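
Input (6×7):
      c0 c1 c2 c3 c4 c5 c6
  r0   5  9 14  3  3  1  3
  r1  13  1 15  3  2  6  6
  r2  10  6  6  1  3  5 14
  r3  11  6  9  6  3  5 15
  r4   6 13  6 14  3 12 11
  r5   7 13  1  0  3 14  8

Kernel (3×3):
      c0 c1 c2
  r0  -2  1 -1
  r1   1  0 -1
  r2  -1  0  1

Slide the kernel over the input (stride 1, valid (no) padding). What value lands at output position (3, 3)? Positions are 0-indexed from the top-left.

The receptive field on the input at this output position is [6 3 5 / 14 3 12 / 0 3 14]. Elementwise product with the kernel and sum: 6·-2 + 3·1 + 5·-1 + 14·1 + 12·-1 + 0·-1 + 14·1.

2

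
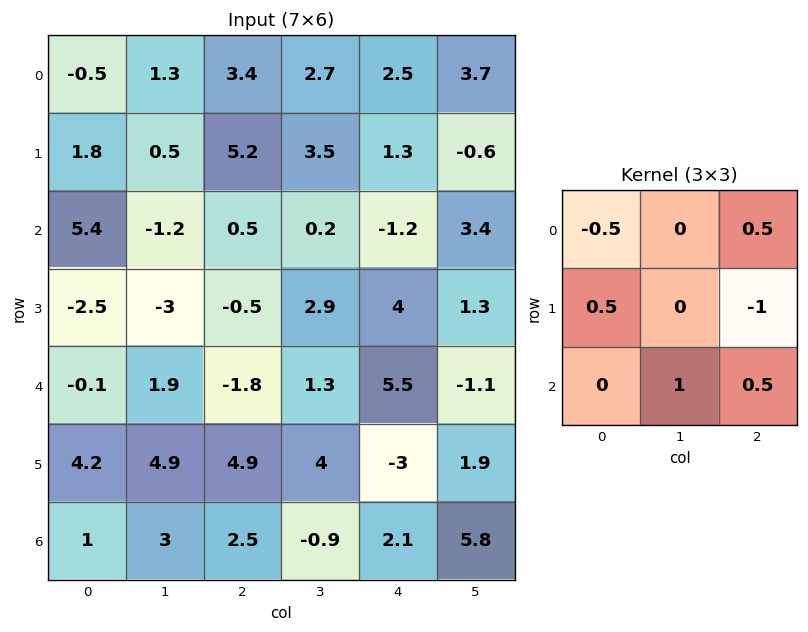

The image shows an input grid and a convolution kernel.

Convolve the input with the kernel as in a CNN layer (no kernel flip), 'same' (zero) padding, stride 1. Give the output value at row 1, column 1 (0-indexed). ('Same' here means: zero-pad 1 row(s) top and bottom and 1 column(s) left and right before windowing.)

The receptive field on the zero-padded input at this output position is [-0.5 1.3 3.4 / 1.8 0.5 5.2 / 5.4 -1.2 0.5]. Elementwise product with the kernel and sum: -0.5·-0.5 + 3.4·0.5 + 1.8·0.5 + 5.2·-1 + -1.2·1 + 0.5·0.5.

-3.3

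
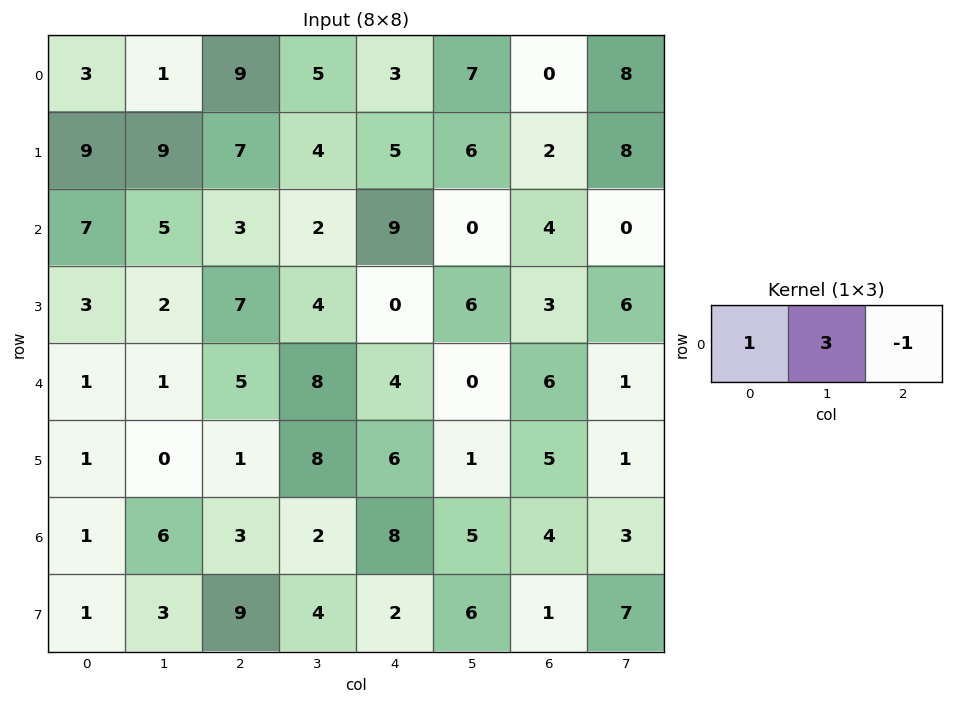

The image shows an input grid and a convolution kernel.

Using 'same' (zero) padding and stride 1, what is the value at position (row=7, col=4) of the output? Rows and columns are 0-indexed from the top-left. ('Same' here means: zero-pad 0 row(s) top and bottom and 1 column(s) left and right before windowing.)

The receptive field on the zero-padded input at this output position is [4 2 6]. Elementwise product with the kernel and sum: 4·1 + 2·3 + 6·-1.

4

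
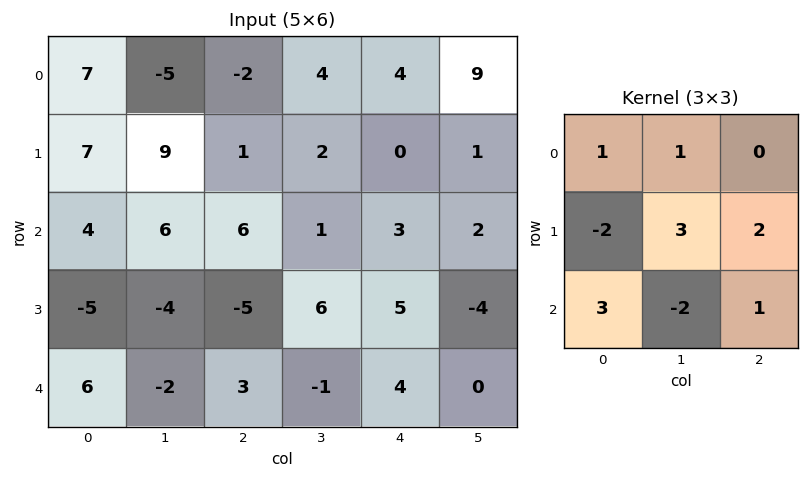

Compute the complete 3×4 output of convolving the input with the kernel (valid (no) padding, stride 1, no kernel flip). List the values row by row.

23 -11 25 5
26 22 -22 17
23 4 60 -12

Output[0,0]: The receptive field on the input at this output position is [7 -5 -2 / 7 9 1 / 4 6 6]. Elementwise product with the kernel and sum: 7·1 + -5·1 + 7·-2 + 9·3 + 1·2 + 4·3 + 6·-2 + 6·1.
Output[0,1]: The receptive field on the input at this output position is [-5 -2 4 / 9 1 2 / 6 6 1]. Elementwise product with the kernel and sum: -5·1 + -2·1 + 9·-2 + 1·3 + 2·2 + 6·3 + 6·-2 + 1·1.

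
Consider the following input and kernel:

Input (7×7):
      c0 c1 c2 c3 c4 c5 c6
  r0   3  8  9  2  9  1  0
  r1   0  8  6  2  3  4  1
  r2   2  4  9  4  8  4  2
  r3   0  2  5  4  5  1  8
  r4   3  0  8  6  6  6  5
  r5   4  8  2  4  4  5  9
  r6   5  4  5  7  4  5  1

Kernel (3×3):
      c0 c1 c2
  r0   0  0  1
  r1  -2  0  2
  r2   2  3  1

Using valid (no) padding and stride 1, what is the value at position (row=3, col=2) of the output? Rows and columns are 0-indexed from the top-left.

21

The receptive field on the input at this output position is [5 4 5 / 8 6 6 / 2 4 4]. Elementwise product with the kernel and sum: 5·1 + 8·-2 + 6·2 + 2·2 + 4·3 + 4·1.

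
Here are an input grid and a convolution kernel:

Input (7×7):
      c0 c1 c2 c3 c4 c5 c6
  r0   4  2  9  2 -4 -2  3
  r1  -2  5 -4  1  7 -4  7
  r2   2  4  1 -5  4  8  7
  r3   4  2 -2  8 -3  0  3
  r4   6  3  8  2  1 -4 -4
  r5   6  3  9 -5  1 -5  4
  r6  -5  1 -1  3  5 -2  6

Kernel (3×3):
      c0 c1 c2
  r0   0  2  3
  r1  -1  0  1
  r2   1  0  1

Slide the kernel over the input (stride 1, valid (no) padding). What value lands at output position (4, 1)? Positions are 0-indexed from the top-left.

The receptive field on the input at this output position is [3 8 2 / 3 9 -5 / 1 -1 3]. Elementwise product with the kernel and sum: 8·2 + 2·3 + 3·-1 + -5·1 + 1·1 + 3·1.

18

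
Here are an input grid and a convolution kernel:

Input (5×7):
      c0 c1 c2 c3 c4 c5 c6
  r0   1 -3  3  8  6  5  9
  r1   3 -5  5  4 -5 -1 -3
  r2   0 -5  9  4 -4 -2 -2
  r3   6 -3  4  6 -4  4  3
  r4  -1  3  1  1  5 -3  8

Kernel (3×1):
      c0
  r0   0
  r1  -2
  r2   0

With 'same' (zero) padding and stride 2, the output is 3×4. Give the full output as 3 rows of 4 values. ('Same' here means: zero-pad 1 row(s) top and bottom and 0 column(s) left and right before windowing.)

-2 -6 -12 -18
0 -18 8 4
2 -2 -10 -16

Output[0,0]: The receptive field on the zero-padded input at this output position is [0 / 1 / 3]. Elementwise product with the kernel and sum: 1·-2.
Output[0,1]: The receptive field on the zero-padded input at this output position is [0 / 3 / 5]. Elementwise product with the kernel and sum: 3·-2.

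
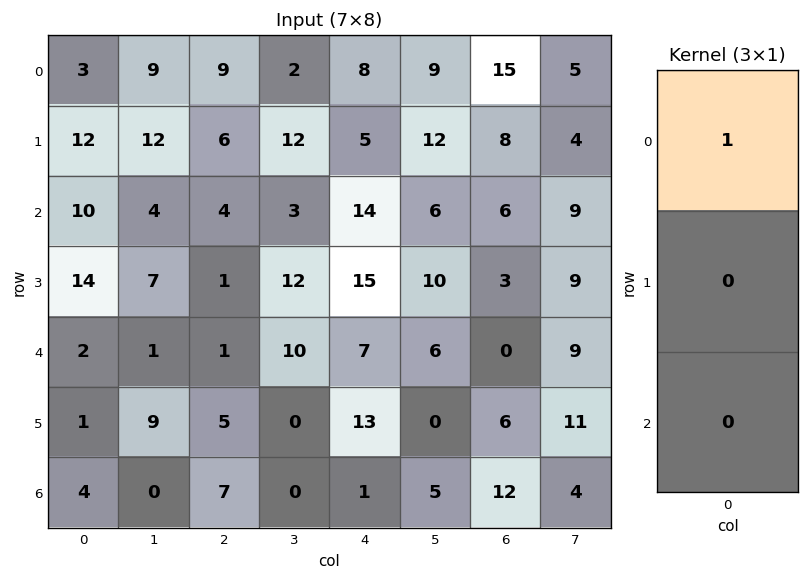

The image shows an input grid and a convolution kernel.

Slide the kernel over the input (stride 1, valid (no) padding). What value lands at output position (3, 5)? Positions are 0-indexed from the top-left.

10

The receptive field on the input at this output position is [10 / 6 / 0]. Elementwise product with the kernel and sum: 10·1.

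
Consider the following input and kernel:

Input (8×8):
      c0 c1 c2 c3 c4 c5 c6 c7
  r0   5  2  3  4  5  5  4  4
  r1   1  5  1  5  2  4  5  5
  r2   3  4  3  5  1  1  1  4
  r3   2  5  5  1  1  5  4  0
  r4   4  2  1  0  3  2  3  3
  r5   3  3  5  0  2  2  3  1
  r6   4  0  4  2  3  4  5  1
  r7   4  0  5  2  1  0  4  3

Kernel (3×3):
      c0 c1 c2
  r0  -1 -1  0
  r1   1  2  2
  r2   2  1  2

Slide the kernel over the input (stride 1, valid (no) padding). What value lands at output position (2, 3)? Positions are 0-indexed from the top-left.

14

The receptive field on the input at this output position is [5 1 1 / 1 1 5 / 0 3 2]. Elementwise product with the kernel and sum: 5·-1 + 1·-1 + 1·1 + 1·2 + 5·2 + 0·2 + 3·1 + 2·2.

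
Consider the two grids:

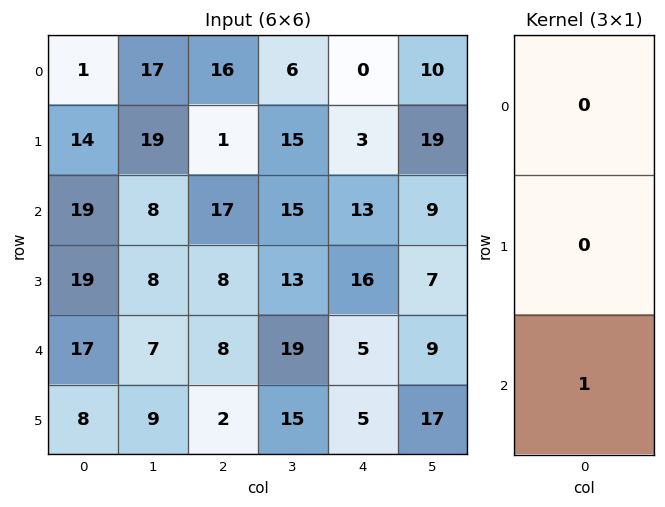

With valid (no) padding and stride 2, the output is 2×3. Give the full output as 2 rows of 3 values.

19 17 13
17 8 5

Output[0,0]: The receptive field on the input at this output position is [1 / 14 / 19]. Elementwise product with the kernel and sum: 19·1.
Output[0,1]: The receptive field on the input at this output position is [16 / 1 / 17]. Elementwise product with the kernel and sum: 17·1.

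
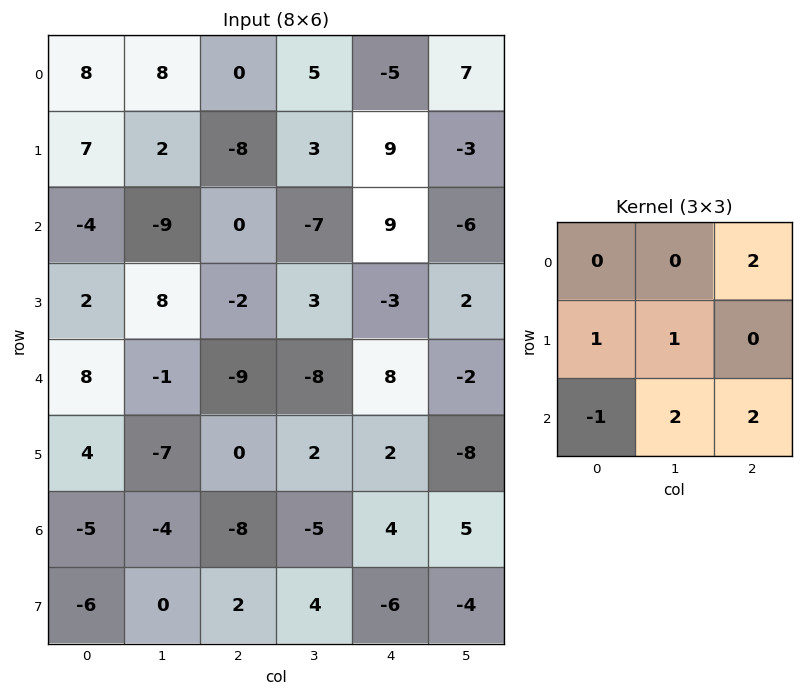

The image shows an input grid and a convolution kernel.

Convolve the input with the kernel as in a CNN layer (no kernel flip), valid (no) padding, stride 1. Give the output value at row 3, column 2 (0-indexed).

The receptive field on the input at this output position is [-2 3 -3 / -9 -8 8 / 0 2 2]. Elementwise product with the kernel and sum: -3·2 + -9·1 + -8·1 + 0·-1 + 2·2 + 2·2.

-15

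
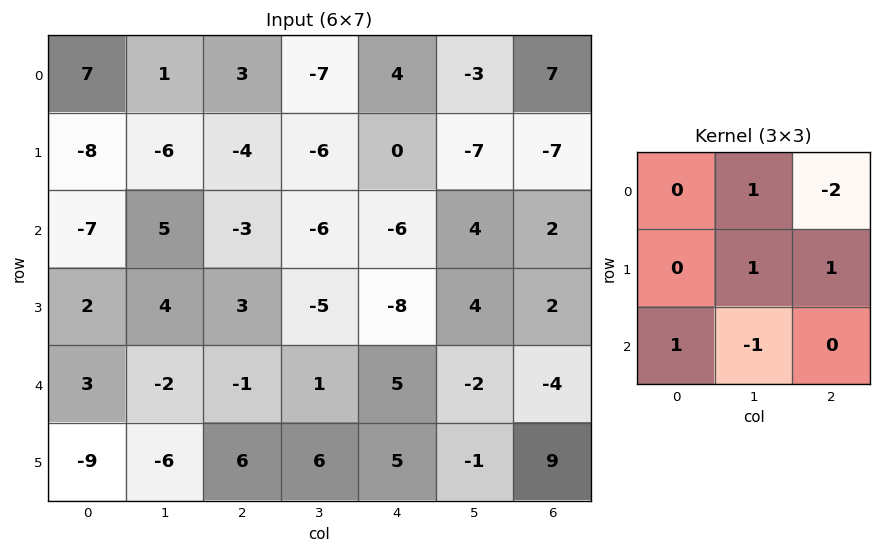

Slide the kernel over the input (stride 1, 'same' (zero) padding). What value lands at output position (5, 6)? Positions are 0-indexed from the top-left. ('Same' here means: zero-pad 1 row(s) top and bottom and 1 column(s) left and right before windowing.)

5

The receptive field on the zero-padded input at this output position is [-2 -4 0 / -1 9 0 / 0 0 0]. Elementwise product with the kernel and sum: -4·1 + 0·-2 + 9·1 + 0·1 + 0·1 + 0·-1.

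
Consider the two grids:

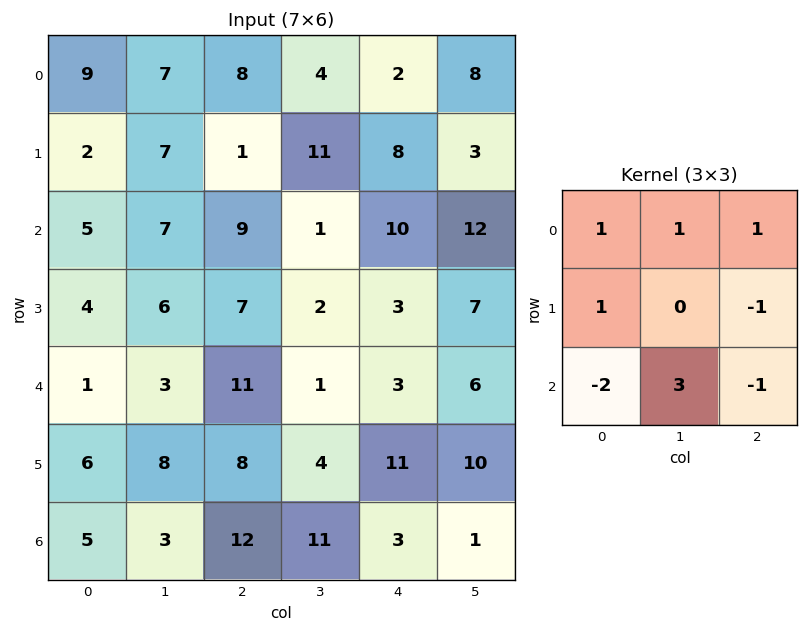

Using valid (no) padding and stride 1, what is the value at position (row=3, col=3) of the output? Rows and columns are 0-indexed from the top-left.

The receptive field on the input at this output position is [2 3 7 / 1 3 6 / 4 11 10]. Elementwise product with the kernel and sum: 2·1 + 3·1 + 7·1 + 1·1 + 6·-1 + 4·-2 + 11·3 + 10·-1.

22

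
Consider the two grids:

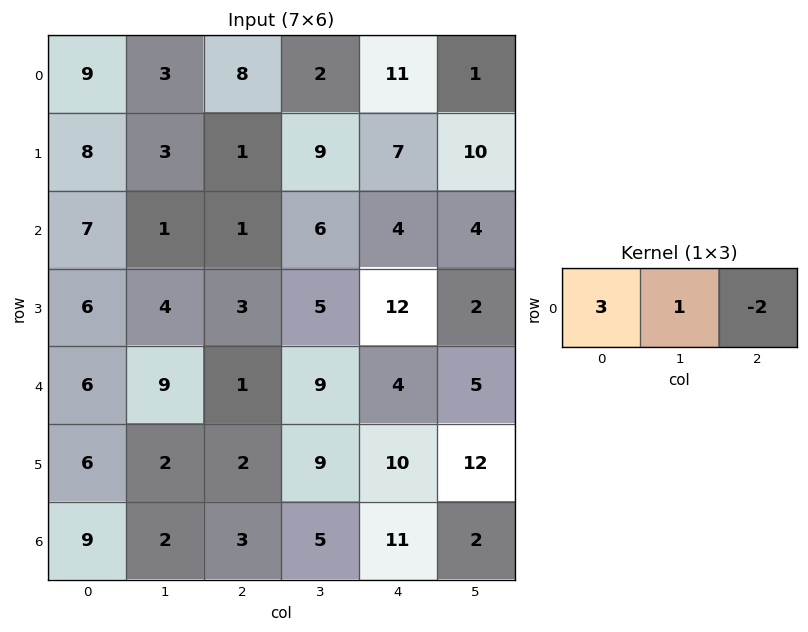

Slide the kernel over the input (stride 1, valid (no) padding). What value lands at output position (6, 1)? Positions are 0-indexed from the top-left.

The receptive field on the input at this output position is [2 3 5]. Elementwise product with the kernel and sum: 2·3 + 3·1 + 5·-2.

-1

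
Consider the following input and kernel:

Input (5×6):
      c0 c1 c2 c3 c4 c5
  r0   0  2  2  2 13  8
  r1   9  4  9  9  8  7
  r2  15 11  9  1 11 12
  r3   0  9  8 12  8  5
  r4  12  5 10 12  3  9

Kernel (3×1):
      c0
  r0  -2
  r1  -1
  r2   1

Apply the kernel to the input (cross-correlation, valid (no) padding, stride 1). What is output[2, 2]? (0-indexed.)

The receptive field on the input at this output position is [9 / 8 / 10]. Elementwise product with the kernel and sum: 9·-2 + 8·-1 + 10·1.

-16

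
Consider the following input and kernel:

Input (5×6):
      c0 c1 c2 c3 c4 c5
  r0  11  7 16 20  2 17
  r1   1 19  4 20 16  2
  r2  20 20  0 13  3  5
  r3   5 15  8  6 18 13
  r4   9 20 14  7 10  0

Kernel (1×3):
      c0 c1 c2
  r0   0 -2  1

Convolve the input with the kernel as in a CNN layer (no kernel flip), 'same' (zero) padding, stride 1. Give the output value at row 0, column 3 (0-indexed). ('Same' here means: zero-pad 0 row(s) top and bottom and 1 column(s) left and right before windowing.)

The receptive field on the zero-padded input at this output position is [16 20 2]. Elementwise product with the kernel and sum: 20·-2 + 2·1.

-38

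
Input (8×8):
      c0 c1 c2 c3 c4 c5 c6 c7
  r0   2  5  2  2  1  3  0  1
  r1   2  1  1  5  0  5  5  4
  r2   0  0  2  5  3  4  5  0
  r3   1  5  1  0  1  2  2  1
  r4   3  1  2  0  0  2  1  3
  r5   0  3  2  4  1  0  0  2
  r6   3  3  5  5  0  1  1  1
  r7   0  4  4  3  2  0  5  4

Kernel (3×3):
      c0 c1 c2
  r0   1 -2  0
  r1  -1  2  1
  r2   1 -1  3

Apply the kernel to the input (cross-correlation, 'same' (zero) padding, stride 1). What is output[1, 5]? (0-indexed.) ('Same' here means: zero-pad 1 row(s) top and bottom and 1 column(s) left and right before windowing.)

The receptive field on the zero-padded input at this output position is [1 3 0 / 0 5 5 / 3 4 5]. Elementwise product with the kernel and sum: 1·1 + 3·-2 + 0·-1 + 5·2 + 5·1 + 3·1 + 4·-1 + 5·3.

24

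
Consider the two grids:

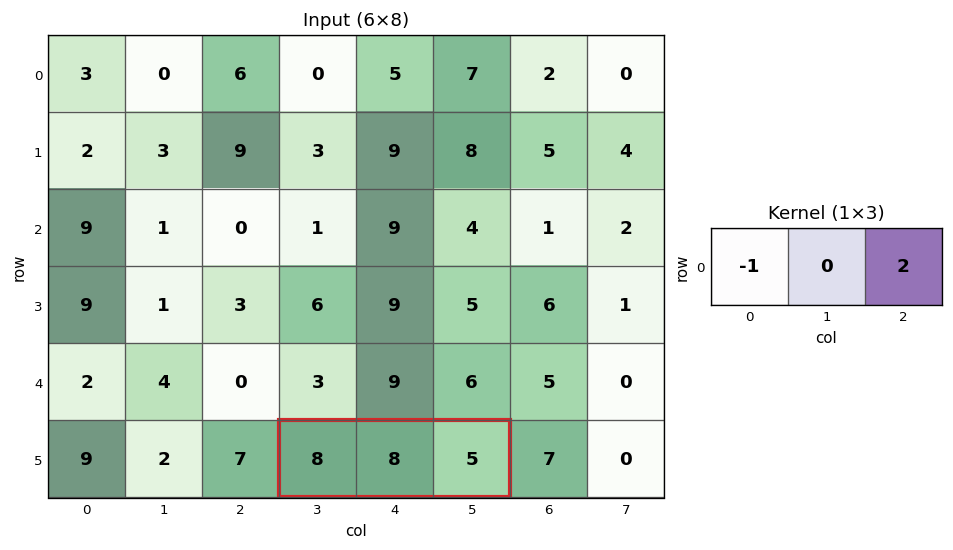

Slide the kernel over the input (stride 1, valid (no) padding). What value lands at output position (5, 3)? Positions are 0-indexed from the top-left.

The receptive field on the input at this output position is [8 8 5]. Elementwise product with the kernel and sum: 8·-1 + 5·2.

2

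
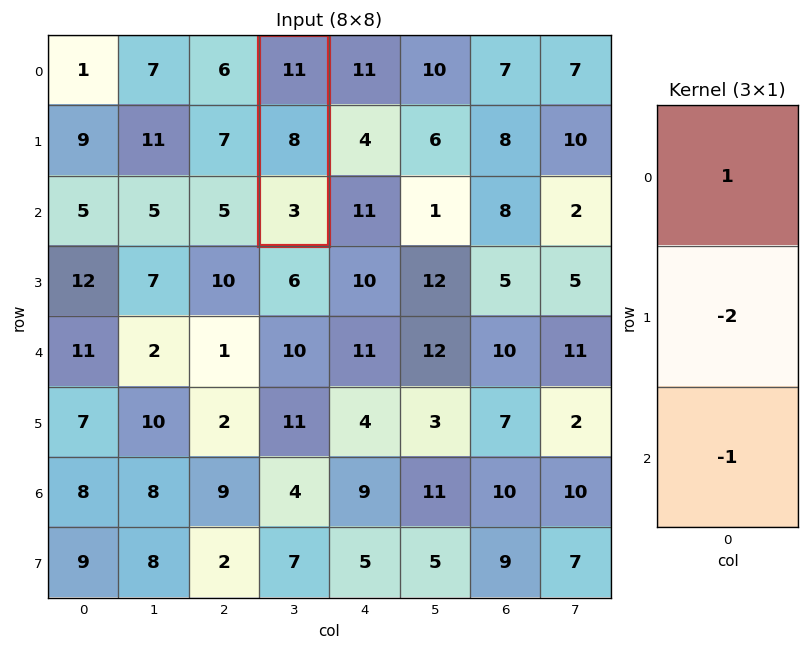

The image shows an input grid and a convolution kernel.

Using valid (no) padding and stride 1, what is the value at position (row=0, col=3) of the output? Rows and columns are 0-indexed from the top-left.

-8

The receptive field on the input at this output position is [11 / 8 / 3]. Elementwise product with the kernel and sum: 11·1 + 8·-2 + 3·-1.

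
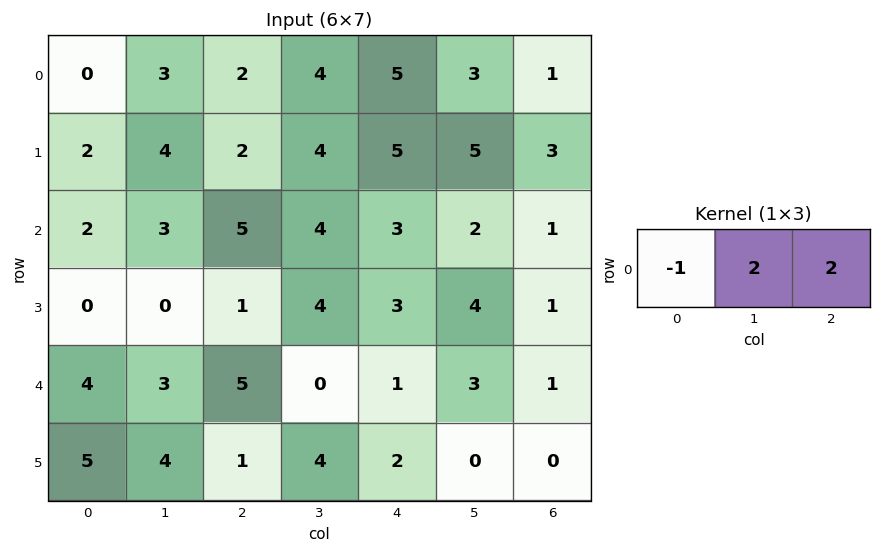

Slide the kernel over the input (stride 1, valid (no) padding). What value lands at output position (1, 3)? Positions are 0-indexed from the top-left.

16

The receptive field on the input at this output position is [4 5 5]. Elementwise product with the kernel and sum: 4·-1 + 5·2 + 5·2.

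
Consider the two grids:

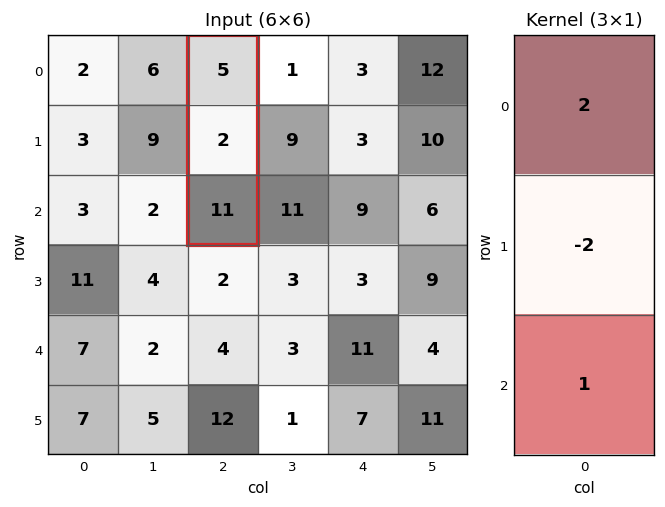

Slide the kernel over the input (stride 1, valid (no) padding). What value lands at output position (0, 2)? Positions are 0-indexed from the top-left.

The receptive field on the input at this output position is [5 / 2 / 11]. Elementwise product with the kernel and sum: 5·2 + 2·-2 + 11·1.

17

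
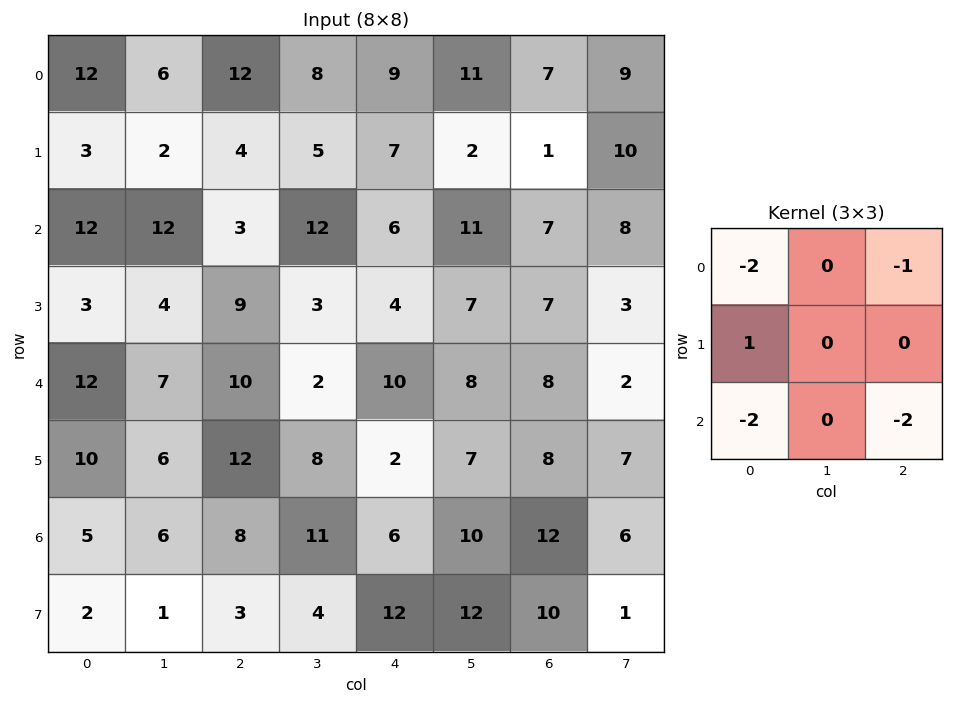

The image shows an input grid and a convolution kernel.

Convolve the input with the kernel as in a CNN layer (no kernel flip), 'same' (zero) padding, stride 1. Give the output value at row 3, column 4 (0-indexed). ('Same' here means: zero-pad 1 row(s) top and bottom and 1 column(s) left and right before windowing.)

-52

The receptive field on the zero-padded input at this output position is [12 6 11 / 3 4 7 / 2 10 8]. Elementwise product with the kernel and sum: 12·-2 + 11·-1 + 3·1 + 2·-2 + 8·-2.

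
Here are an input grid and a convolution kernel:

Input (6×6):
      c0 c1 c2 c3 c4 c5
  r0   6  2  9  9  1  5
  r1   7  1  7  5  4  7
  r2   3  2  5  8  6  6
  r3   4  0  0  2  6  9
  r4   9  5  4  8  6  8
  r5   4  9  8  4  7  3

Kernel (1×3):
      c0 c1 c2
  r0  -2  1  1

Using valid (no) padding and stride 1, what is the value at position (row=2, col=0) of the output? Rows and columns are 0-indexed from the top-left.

1

The receptive field on the input at this output position is [3 2 5]. Elementwise product with the kernel and sum: 3·-2 + 2·1 + 5·1.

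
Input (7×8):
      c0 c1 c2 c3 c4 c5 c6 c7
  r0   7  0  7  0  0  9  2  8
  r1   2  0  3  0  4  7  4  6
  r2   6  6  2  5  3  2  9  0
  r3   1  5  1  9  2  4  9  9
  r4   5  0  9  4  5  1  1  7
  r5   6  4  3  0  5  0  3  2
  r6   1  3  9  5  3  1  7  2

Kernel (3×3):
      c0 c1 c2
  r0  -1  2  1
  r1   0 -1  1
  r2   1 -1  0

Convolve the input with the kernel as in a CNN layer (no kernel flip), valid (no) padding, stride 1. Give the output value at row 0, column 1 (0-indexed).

The receptive field on the input at this output position is [0 7 0 / 0 3 0 / 6 2 5]. Elementwise product with the kernel and sum: 0·-1 + 7·2 + 0·1 + 3·-1 + 0·1 + 6·1 + 2·-1.

15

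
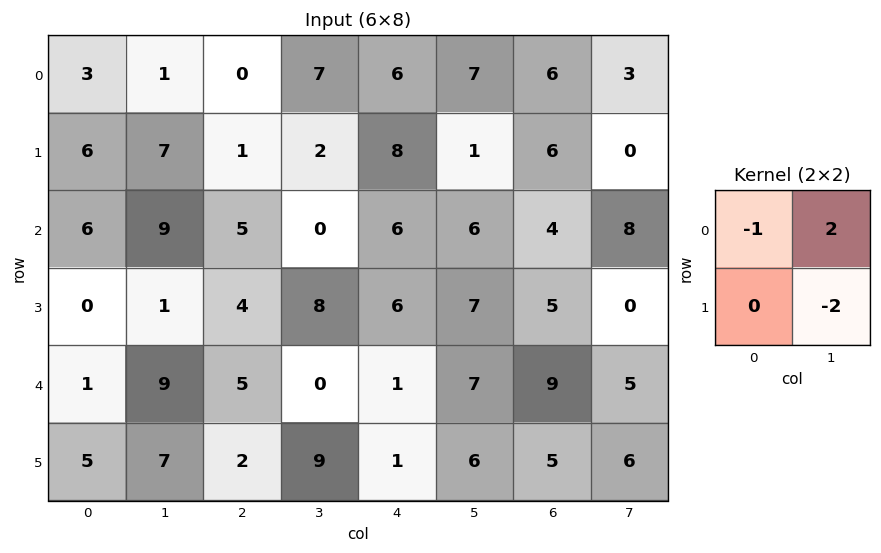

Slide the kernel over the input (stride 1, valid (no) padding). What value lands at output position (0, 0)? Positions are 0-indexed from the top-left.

-15

The receptive field on the input at this output position is [3 1 / 6 7]. Elementwise product with the kernel and sum: 3·-1 + 1·2 + 7·-2.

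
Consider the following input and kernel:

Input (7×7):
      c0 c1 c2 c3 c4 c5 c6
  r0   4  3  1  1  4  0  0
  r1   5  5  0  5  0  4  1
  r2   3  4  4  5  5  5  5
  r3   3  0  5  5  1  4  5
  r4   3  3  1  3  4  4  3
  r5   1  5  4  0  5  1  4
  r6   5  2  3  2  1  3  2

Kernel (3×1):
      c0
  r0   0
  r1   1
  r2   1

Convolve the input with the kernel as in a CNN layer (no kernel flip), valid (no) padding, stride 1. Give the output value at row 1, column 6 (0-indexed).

The receptive field on the input at this output position is [1 / 5 / 5]. Elementwise product with the kernel and sum: 5·1 + 5·1.

10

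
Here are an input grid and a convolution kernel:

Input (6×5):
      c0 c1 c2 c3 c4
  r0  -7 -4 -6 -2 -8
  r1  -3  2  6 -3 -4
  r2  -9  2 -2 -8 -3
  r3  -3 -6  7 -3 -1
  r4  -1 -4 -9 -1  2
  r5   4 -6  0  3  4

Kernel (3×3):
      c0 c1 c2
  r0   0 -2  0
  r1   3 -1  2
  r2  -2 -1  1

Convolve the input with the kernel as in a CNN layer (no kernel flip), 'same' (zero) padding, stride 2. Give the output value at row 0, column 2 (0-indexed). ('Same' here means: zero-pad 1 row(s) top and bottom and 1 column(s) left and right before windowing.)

The receptive field on the zero-padded input at this output position is [0 0 0 / -2 -8 0 / -3 -4 0]. Elementwise product with the kernel and sum: 0·-2 + -2·3 + -8·-1 + 0·2 + -3·-2 + -4·-1 + 0·1.

12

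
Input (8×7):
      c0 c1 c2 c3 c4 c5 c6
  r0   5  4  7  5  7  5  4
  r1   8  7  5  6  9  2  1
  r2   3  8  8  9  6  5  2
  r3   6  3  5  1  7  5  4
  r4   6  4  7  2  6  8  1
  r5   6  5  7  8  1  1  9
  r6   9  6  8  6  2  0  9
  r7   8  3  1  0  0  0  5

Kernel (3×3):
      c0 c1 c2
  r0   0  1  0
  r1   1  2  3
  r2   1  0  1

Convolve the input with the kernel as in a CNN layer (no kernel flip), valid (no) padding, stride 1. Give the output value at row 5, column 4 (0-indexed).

The receptive field on the input at this output position is [1 1 9 / 2 0 9 / 0 0 5]. Elementwise product with the kernel and sum: 1·1 + 2·1 + 0·2 + 9·3 + 0·1 + 5·1.

35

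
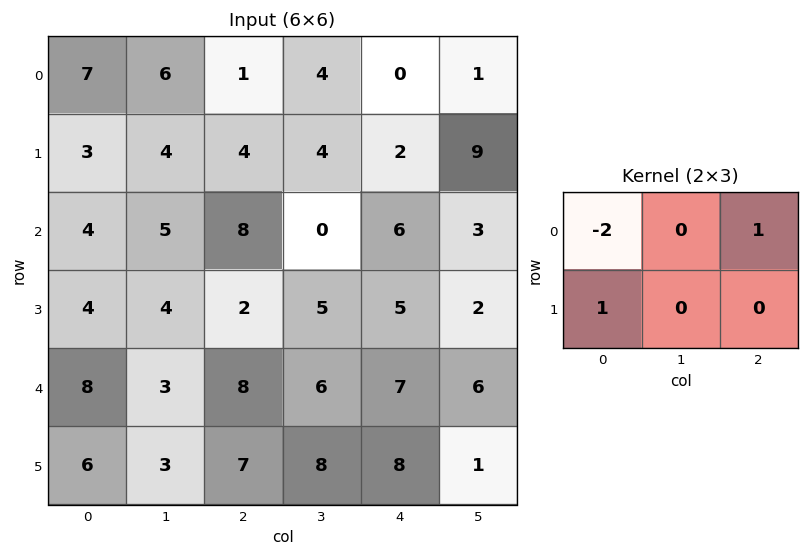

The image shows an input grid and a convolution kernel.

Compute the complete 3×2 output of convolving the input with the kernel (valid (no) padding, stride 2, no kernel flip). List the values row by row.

-10 2
4 -8
-2 -2

Output[0,0]: The receptive field on the input at this output position is [7 6 1 / 3 4 4]. Elementwise product with the kernel and sum: 7·-2 + 1·1 + 3·1.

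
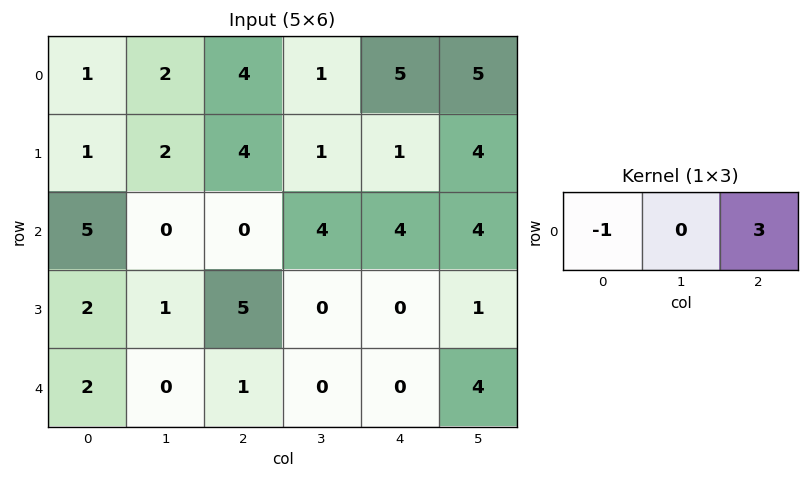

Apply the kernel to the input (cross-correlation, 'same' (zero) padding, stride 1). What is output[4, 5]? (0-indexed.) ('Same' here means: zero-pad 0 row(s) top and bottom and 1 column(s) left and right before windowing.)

0

The receptive field on the zero-padded input at this output position is [0 4 0]. Elementwise product with the kernel and sum: 0·-1 + 0·3.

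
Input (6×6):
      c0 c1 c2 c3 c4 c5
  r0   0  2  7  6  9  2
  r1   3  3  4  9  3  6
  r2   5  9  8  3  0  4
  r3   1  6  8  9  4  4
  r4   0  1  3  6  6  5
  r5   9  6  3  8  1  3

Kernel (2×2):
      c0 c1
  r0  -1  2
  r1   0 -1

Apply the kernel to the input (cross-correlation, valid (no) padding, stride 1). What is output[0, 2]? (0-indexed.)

-4

The receptive field on the input at this output position is [7 6 / 4 9]. Elementwise product with the kernel and sum: 7·-1 + 6·2 + 9·-1.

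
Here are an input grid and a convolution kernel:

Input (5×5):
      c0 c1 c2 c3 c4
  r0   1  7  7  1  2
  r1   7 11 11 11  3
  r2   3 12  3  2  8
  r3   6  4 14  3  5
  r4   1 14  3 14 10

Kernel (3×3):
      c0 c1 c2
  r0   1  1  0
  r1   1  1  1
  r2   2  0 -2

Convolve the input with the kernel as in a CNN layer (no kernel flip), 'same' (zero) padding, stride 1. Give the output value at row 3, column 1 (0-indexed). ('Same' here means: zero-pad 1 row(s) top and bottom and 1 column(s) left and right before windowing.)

35

The receptive field on the zero-padded input at this output position is [3 12 3 / 6 4 14 / 1 14 3]. Elementwise product with the kernel and sum: 3·1 + 12·1 + 6·1 + 4·1 + 14·1 + 1·2 + 3·-2.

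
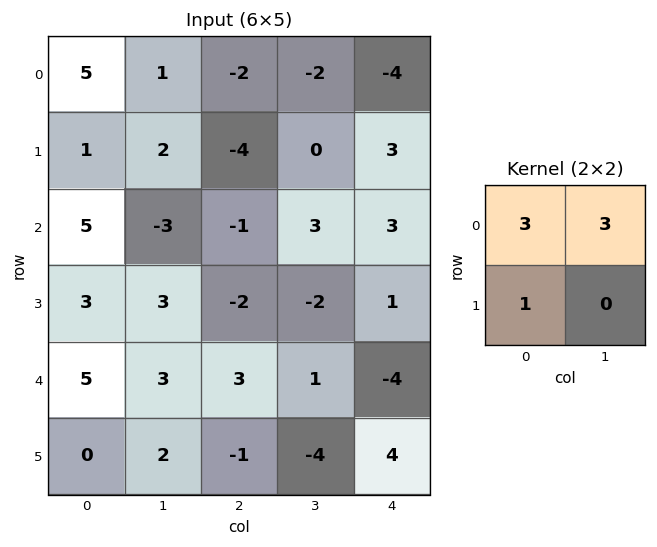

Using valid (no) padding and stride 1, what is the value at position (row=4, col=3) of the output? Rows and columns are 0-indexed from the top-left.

The receptive field on the input at this output position is [1 -4 / -4 4]. Elementwise product with the kernel and sum: 1·3 + -4·3 + -4·1.

-13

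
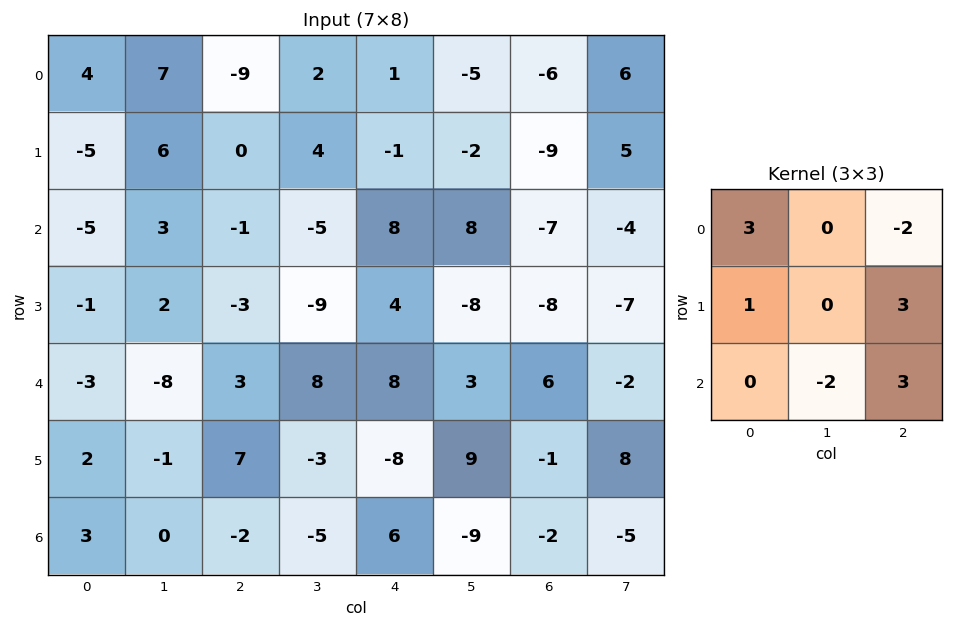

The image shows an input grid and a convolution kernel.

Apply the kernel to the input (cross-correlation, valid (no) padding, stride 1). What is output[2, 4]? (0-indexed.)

30

The receptive field on the input at this output position is [8 8 -7 / 4 -8 -8 / 8 3 6]. Elementwise product with the kernel and sum: 8·3 + -7·-2 + 4·1 + -8·3 + 3·-2 + 6·3.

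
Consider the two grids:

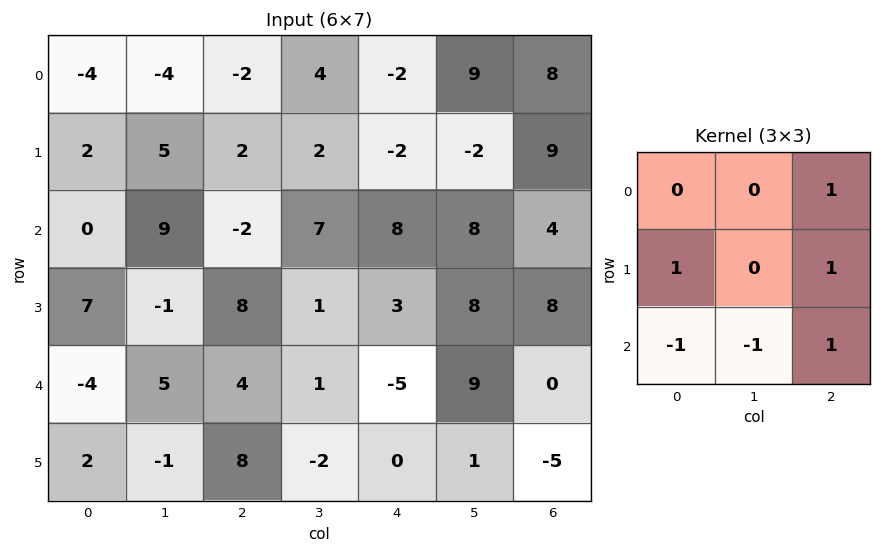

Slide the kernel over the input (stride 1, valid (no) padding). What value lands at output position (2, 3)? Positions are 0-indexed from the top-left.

The receptive field on the input at this output position is [7 8 8 / 1 3 8 / 1 -5 9]. Elementwise product with the kernel and sum: 8·1 + 1·1 + 8·1 + 1·-1 + -5·-1 + 9·1.

30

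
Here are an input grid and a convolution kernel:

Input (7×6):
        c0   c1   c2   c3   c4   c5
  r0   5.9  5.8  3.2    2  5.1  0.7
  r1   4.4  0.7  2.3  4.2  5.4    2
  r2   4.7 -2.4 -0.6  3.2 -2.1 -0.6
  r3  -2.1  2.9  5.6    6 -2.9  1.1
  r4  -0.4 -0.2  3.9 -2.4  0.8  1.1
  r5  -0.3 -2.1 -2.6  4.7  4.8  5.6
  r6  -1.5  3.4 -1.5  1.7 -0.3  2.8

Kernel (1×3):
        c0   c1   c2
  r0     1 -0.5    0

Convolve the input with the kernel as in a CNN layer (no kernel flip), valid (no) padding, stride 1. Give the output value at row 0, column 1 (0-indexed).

The receptive field on the input at this output position is [5.8 3.2 2]. Elementwise product with the kernel and sum: 5.8·1 + 3.2·-0.5.

4.2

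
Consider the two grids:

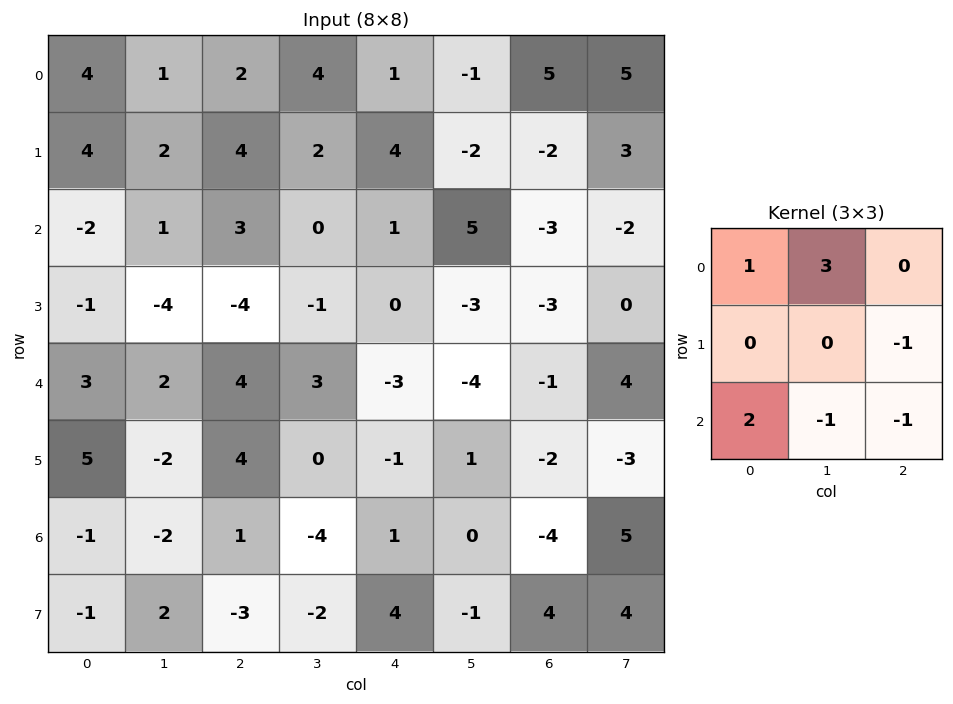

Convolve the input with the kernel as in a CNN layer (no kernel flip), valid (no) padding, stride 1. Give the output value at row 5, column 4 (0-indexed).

11

The receptive field on the input at this output position is [-1 1 -2 / 1 0 -4 / 4 -1 4]. Elementwise product with the kernel and sum: -1·1 + 1·3 + -4·-1 + 4·2 + -1·-1 + 4·-1.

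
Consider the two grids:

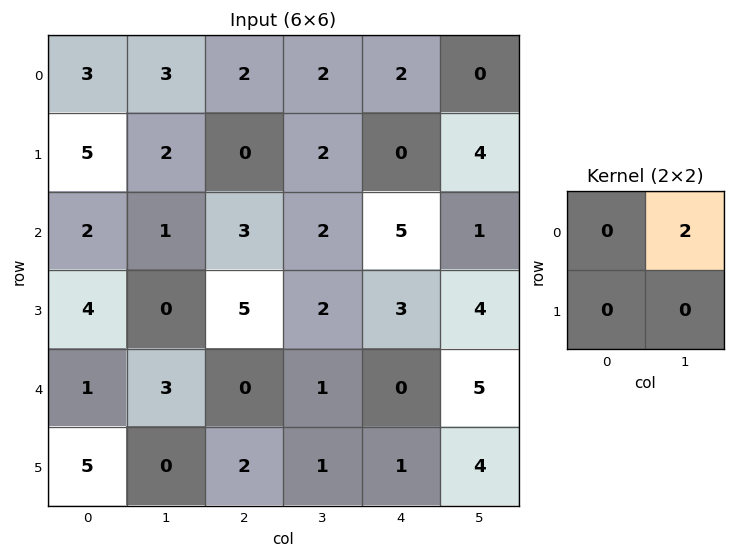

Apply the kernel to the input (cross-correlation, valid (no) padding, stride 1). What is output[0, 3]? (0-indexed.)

The receptive field on the input at this output position is [2 2 / 2 0]. Elementwise product with the kernel and sum: 2·2.

4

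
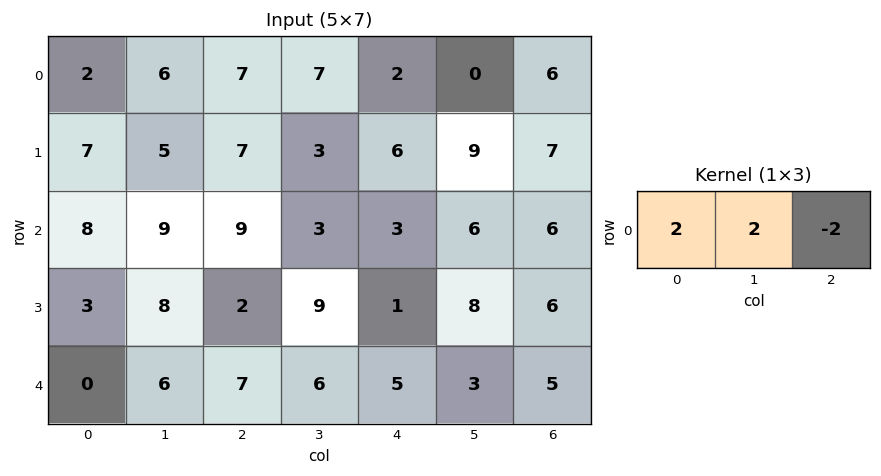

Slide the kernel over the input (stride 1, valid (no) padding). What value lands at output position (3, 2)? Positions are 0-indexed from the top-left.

The receptive field on the input at this output position is [2 9 1]. Elementwise product with the kernel and sum: 2·2 + 9·2 + 1·-2.

20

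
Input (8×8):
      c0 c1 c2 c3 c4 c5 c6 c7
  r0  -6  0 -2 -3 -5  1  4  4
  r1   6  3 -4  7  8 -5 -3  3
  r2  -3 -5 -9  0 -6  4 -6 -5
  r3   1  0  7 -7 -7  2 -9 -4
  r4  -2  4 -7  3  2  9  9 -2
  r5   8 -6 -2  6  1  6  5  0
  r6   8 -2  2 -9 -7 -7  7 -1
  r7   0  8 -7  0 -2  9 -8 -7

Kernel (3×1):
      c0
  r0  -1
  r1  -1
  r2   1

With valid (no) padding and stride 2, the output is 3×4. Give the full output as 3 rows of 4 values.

Output[0,0]: The receptive field on the input at this output position is [-6 / 6 / -3]. Elementwise product with the kernel and sum: -6·-1 + 6·-1 + -3·1.

-3 -3 -9 -7
0 -5 15 24
2 11 -10 -7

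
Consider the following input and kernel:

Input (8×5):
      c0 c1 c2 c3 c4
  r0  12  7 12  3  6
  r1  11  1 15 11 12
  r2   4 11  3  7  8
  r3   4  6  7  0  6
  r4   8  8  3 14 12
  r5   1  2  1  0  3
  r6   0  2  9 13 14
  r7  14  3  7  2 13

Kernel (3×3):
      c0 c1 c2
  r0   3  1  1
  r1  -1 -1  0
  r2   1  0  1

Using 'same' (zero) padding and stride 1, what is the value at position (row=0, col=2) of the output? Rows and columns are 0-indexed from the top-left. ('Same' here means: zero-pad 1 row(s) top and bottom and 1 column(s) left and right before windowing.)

The receptive field on the zero-padded input at this output position is [0 0 0 / 7 12 3 / 1 15 11]. Elementwise product with the kernel and sum: 0·3 + 0·1 + 0·1 + 7·-1 + 12·-1 + 1·1 + 11·1.

-7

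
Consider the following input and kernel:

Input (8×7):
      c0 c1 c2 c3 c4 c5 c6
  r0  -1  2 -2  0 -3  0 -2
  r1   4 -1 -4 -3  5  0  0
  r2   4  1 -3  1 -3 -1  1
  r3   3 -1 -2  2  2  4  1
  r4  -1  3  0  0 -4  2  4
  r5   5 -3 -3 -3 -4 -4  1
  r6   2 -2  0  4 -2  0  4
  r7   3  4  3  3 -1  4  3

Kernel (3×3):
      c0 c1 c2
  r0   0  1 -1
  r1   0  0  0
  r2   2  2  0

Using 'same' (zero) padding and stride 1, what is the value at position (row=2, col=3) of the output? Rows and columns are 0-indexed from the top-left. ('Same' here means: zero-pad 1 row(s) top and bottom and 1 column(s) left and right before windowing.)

The receptive field on the zero-padded input at this output position is [-4 -3 5 / -3 1 -3 / -2 2 2]. Elementwise product with the kernel and sum: -3·1 + 5·-1 + -2·2 + 2·2.

-8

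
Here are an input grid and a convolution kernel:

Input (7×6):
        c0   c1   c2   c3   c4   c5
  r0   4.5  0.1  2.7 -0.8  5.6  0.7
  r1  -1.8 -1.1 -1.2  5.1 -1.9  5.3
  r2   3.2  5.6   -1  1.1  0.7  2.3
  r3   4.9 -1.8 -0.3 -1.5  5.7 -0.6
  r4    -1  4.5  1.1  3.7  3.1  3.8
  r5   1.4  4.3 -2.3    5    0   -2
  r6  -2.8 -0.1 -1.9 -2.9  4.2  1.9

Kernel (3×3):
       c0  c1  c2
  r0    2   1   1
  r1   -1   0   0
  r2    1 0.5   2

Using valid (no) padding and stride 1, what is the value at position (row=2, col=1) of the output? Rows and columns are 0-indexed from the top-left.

The receptive field on the input at this output position is [5.6 -1 1.1 / -1.8 -0.3 -1.5 / 4.5 1.1 3.7]. Elementwise product with the kernel and sum: 5.6·2 + -1·1 + 1.1·1 + -1.8·-1 + 4.5·1 + 1.1·0.5 + 3.7·2.

25.55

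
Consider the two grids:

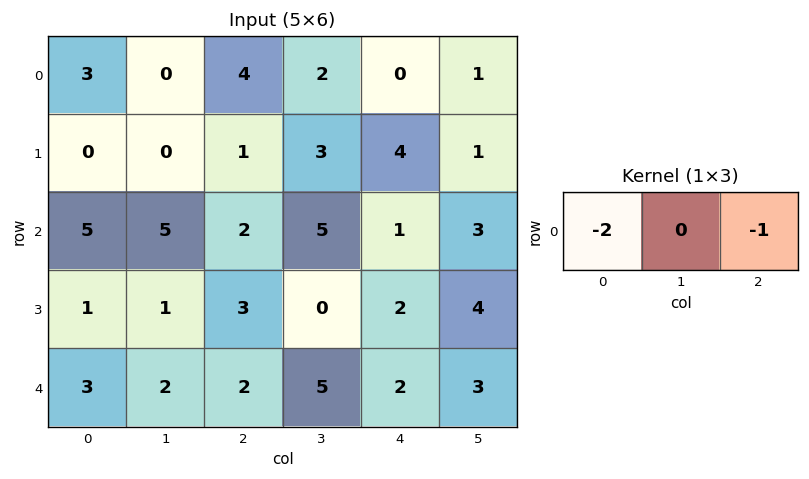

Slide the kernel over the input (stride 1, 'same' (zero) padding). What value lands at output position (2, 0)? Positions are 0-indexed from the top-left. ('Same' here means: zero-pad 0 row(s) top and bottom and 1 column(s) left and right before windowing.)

-5

The receptive field on the zero-padded input at this output position is [0 5 5]. Elementwise product with the kernel and sum: 0·-2 + 5·-1.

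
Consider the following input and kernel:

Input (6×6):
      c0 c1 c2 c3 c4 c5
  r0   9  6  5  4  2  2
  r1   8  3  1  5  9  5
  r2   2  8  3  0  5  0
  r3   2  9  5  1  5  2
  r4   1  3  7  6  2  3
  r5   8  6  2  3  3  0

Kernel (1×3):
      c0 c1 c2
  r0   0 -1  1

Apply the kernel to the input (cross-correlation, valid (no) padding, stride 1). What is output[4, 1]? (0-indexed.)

-1

The receptive field on the input at this output position is [3 7 6]. Elementwise product with the kernel and sum: 7·-1 + 6·1.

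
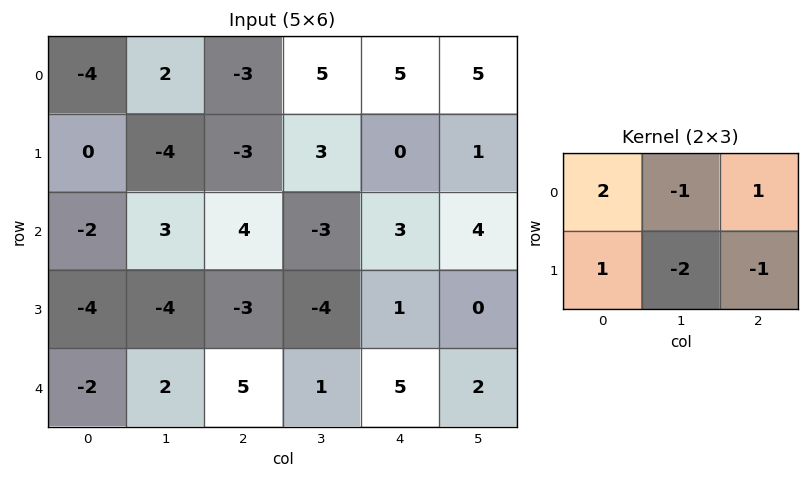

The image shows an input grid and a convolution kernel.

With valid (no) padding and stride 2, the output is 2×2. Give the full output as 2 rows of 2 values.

Output[0,0]: The receptive field on the input at this output position is [-4 2 -3 / 0 -4 -3]. Elementwise product with the kernel and sum: -4·2 + 2·-1 + -3·1 + 0·1 + -4·-2 + -3·-1.
Output[0,1]: The receptive field on the input at this output position is [-3 5 5 / -3 3 0]. Elementwise product with the kernel and sum: -3·2 + 5·-1 + 5·1 + -3·1 + 3·-2 + 0·-1.

-2 -15
4 18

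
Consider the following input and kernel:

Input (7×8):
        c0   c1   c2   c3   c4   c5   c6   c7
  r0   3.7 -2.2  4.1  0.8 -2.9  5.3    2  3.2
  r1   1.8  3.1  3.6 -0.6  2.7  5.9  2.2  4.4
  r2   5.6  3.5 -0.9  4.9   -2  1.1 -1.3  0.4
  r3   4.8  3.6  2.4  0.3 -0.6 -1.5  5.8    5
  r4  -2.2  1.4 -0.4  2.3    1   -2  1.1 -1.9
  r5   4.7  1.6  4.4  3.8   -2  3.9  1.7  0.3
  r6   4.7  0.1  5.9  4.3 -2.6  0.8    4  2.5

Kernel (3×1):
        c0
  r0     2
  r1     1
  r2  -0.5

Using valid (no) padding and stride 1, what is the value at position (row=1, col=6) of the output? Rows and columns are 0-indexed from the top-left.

The receptive field on the input at this output position is [2.2 / -1.3 / 5.8]. Elementwise product with the kernel and sum: 2.2·2 + -1.3·1 + 5.8·-0.5.

0.2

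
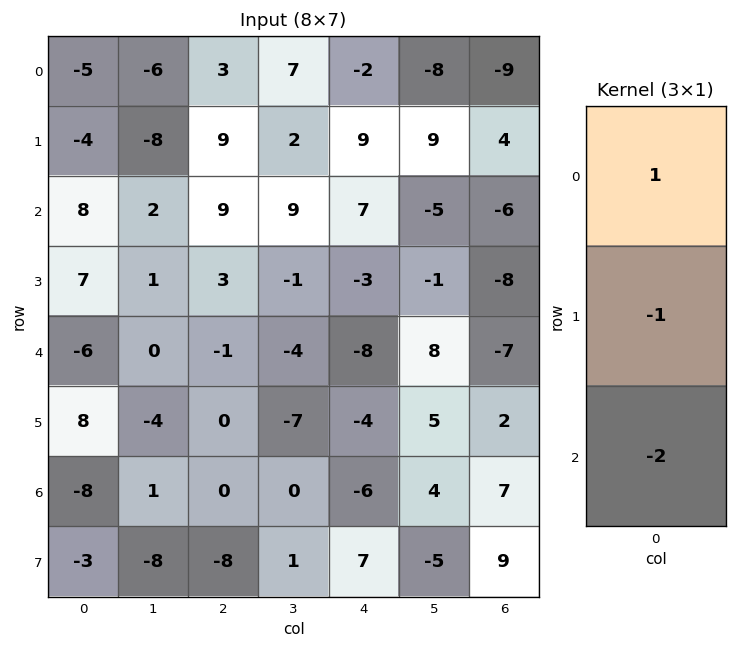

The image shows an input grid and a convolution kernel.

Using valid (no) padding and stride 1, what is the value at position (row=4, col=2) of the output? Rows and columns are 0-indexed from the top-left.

The receptive field on the input at this output position is [-1 / 0 / 0]. Elementwise product with the kernel and sum: -1·1 + 0·-1 + 0·-2.

-1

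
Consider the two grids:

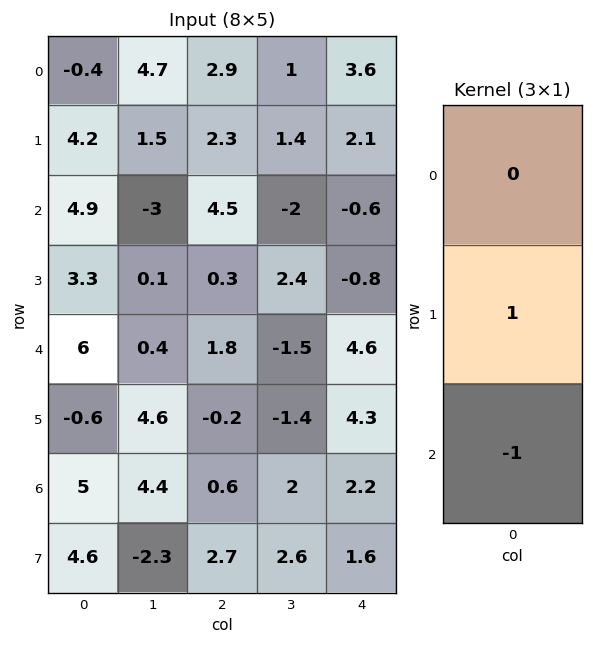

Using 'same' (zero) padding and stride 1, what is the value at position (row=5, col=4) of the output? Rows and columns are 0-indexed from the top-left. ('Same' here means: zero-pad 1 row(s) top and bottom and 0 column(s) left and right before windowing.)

The receptive field on the zero-padded input at this output position is [4.6 / 4.3 / 2.2]. Elementwise product with the kernel and sum: 4.3·1 + 2.2·-1.

2.1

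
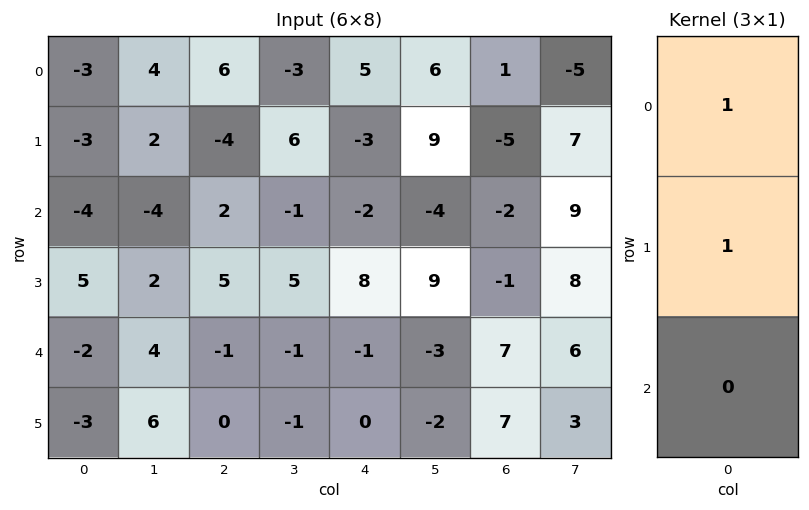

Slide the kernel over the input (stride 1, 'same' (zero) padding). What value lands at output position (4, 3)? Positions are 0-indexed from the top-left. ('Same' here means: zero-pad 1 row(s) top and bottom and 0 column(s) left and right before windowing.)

The receptive field on the zero-padded input at this output position is [5 / -1 / -1]. Elementwise product with the kernel and sum: 5·1 + -1·1.

4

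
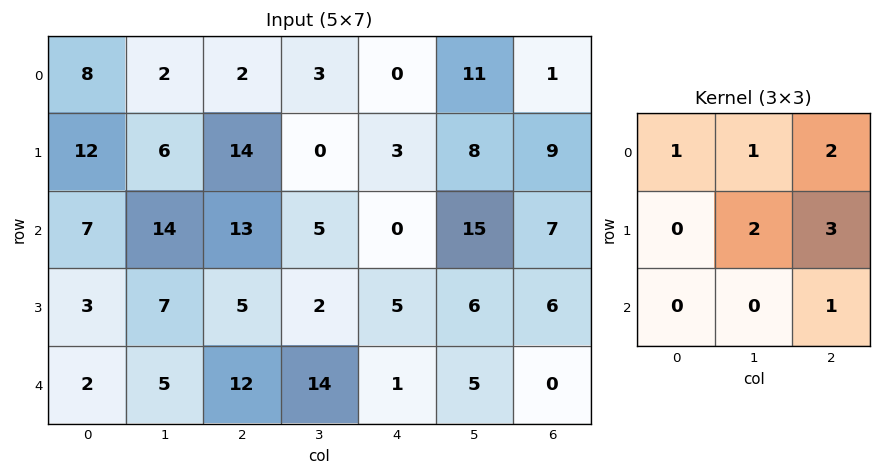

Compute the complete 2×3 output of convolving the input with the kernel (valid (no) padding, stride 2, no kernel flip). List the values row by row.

81 14 63
88 38 59

Output[0,0]: The receptive field on the input at this output position is [8 2 2 / 12 6 14 / 7 14 13]. Elementwise product with the kernel and sum: 8·1 + 2·1 + 2·2 + 6·2 + 14·3 + 13·1.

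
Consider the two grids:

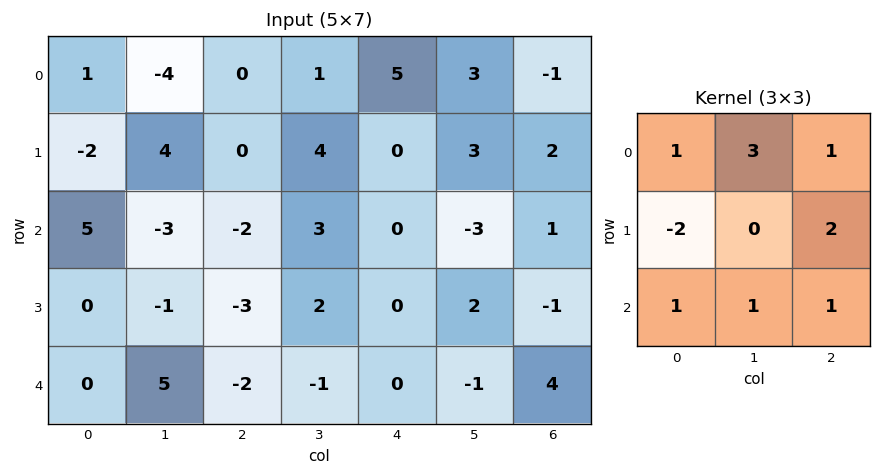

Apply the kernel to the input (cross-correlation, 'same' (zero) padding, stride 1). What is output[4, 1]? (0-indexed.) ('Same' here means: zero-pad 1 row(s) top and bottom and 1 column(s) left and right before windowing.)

-10

The receptive field on the zero-padded input at this output position is [0 -1 -3 / 0 5 -2 / 0 0 0]. Elementwise product with the kernel and sum: 0·1 + -1·3 + -3·1 + 0·-2 + -2·2 + 0·1 + 0·1 + 0·1.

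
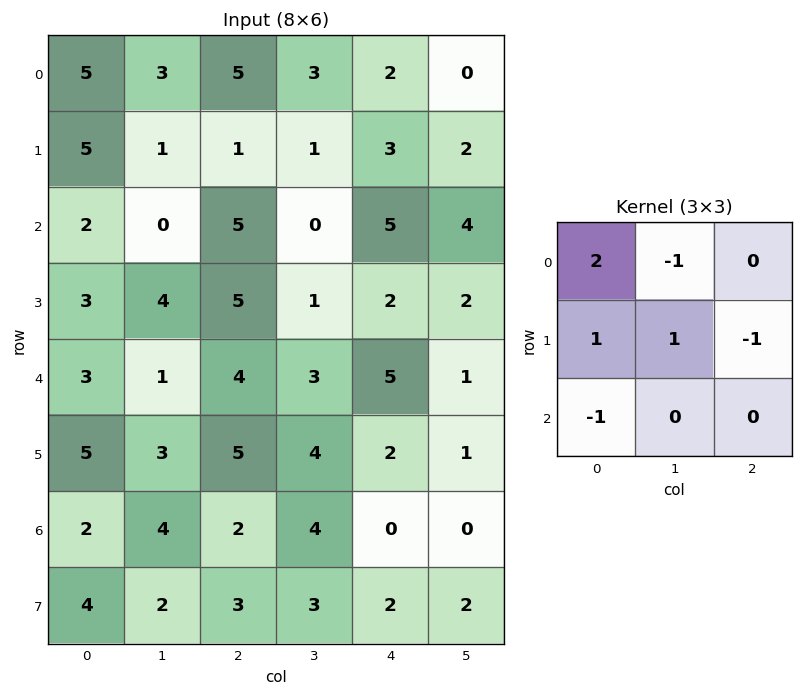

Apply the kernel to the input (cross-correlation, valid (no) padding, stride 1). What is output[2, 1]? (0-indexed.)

The receptive field on the input at this output position is [0 5 0 / 4 5 1 / 1 4 3]. Elementwise product with the kernel and sum: 0·2 + 5·-1 + 4·1 + 5·1 + 1·-1 + 1·-1.

2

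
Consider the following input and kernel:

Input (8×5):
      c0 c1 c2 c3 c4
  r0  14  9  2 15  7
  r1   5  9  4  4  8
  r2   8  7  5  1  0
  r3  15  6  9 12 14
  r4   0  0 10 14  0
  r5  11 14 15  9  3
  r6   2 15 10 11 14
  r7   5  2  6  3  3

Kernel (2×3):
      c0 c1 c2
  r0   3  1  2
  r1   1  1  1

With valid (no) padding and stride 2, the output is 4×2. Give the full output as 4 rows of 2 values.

73 51
71 51
60 71
54 81

Output[0,0]: The receptive field on the input at this output position is [14 9 2 / 5 9 4]. Elementwise product with the kernel and sum: 14·3 + 9·1 + 2·2 + 5·1 + 9·1 + 4·1.
Output[0,1]: The receptive field on the input at this output position is [2 15 7 / 4 4 8]. Elementwise product with the kernel and sum: 2·3 + 15·1 + 7·2 + 4·1 + 4·1 + 8·1.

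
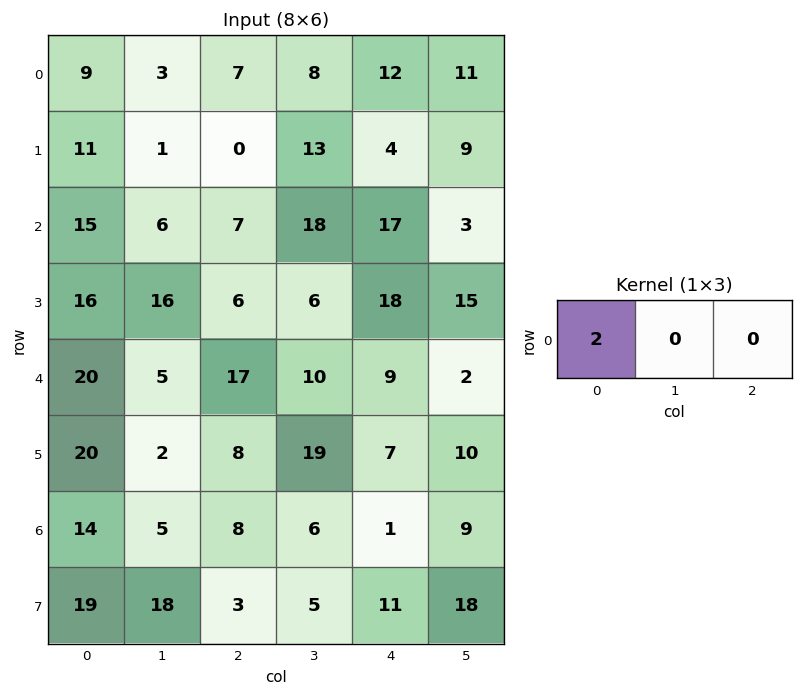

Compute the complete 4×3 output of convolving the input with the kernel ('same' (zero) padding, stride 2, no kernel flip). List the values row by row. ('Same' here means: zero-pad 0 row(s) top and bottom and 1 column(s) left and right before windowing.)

0 6 16
0 12 36
0 10 20
0 10 12

Output[0,0]: The receptive field on the zero-padded input at this output position is [0 9 3]. Elementwise product with the kernel and sum: 0·2.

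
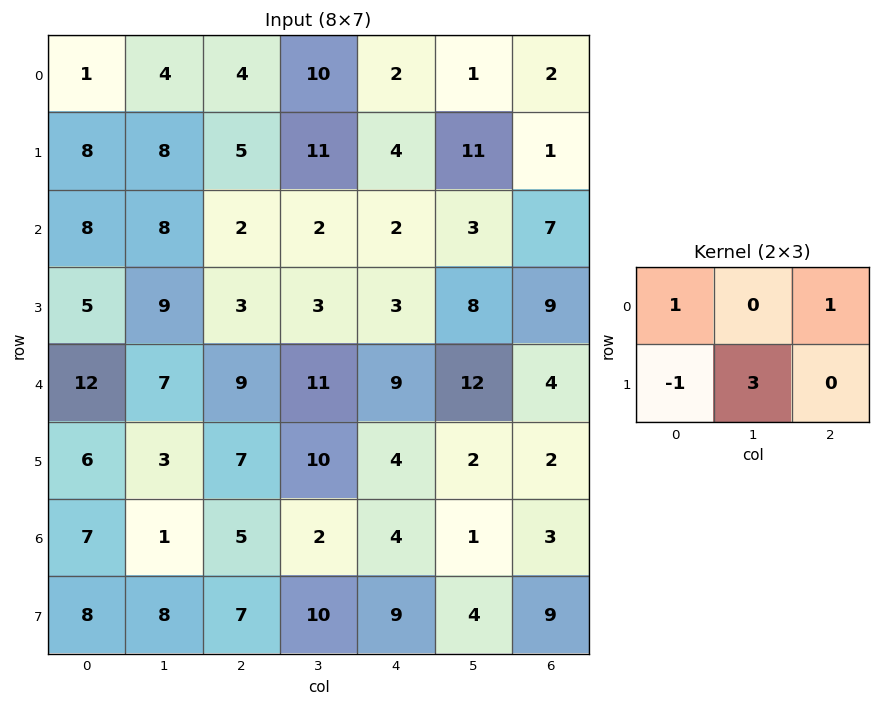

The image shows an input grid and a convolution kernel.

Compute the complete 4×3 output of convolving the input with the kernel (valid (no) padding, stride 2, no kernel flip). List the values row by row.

21 34 33
32 10 30
24 41 15
28 32 10

Output[0,0]: The receptive field on the input at this output position is [1 4 4 / 8 8 5]. Elementwise product with the kernel and sum: 1·1 + 4·1 + 8·-1 + 8·3.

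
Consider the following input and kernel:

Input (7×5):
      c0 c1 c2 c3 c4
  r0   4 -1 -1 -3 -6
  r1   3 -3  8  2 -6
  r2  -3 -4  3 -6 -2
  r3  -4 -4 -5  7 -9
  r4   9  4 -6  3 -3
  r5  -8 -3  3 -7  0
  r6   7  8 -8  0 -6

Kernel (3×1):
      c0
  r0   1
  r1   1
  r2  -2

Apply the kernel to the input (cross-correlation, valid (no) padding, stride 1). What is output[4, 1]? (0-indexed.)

The receptive field on the input at this output position is [4 / -3 / 8]. Elementwise product with the kernel and sum: 4·1 + -3·1 + 8·-2.

-15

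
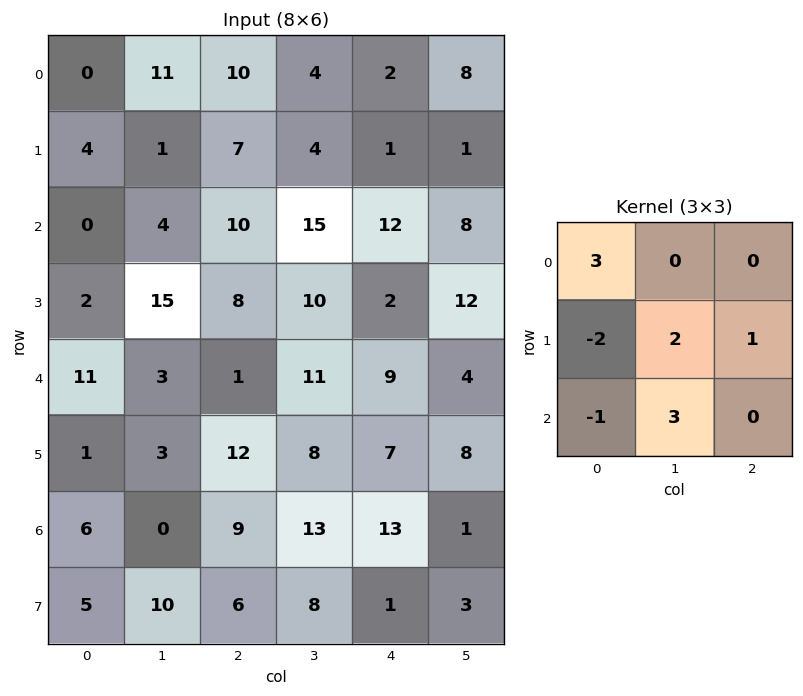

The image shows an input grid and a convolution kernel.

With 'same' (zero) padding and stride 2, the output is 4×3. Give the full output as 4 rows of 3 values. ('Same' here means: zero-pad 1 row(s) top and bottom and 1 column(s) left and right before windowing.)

Output[0,0]: The receptive field on the zero-padded input at this output position is [0 0 0 / 0 0 11 / 0 4 1]. Elementwise product with the kernel and sum: 0·3 + 0·-2 + 0·2 + 11·1 + 0·-1 + 4·3.
Output[0,1]: The receptive field on the zero-padded input at this output position is [0 0 0 / 11 10 4 / 1 7 4]. Elementwise product with the kernel and sum: 0·3 + 11·-2 + 10·2 + 4·1 + 1·-1 + 7·3.

23 22 3
10 39 10
28 85 43
27 48 20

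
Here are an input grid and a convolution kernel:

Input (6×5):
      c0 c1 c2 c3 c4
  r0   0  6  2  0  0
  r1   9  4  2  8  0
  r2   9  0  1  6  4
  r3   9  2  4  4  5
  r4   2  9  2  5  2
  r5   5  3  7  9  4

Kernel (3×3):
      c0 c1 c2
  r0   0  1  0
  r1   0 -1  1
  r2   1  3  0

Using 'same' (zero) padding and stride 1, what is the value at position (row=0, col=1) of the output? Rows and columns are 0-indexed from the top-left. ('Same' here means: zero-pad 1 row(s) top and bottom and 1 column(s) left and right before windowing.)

17

The receptive field on the zero-padded input at this output position is [0 0 0 / 0 6 2 / 9 4 2]. Elementwise product with the kernel and sum: 0·1 + 6·-1 + 2·1 + 9·1 + 4·3.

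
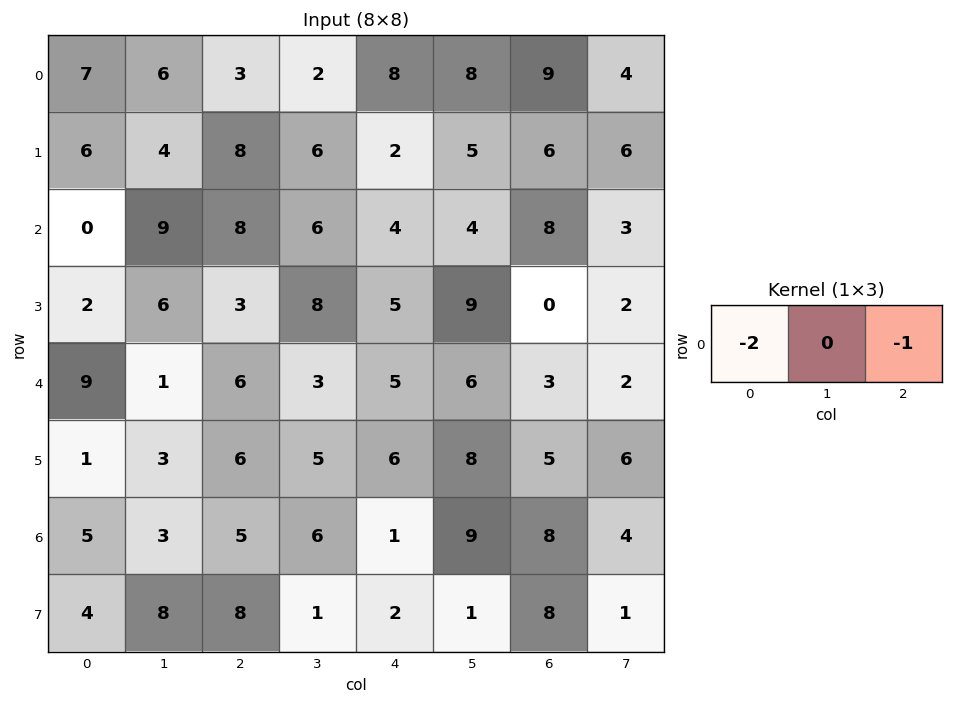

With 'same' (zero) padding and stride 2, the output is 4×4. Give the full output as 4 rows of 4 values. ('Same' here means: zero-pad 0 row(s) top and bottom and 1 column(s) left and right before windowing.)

-6 -14 -12 -20
-9 -24 -16 -11
-1 -5 -12 -14
-3 -12 -21 -22

Output[0,0]: The receptive field on the zero-padded input at this output position is [0 7 6]. Elementwise product with the kernel and sum: 0·-2 + 6·-1.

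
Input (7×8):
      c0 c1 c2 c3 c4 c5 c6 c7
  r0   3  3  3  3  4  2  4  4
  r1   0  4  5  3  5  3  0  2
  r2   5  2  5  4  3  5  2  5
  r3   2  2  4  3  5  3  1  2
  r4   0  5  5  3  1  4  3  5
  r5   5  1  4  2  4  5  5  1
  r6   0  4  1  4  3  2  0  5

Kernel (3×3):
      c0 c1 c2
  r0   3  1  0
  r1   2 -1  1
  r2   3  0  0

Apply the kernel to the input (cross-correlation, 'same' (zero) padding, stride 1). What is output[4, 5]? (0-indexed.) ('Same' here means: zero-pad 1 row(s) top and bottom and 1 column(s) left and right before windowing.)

31

The receptive field on the zero-padded input at this output position is [5 3 1 / 1 4 3 / 4 5 5]. Elementwise product with the kernel and sum: 5·3 + 3·1 + 1·2 + 4·-1 + 3·1 + 4·3.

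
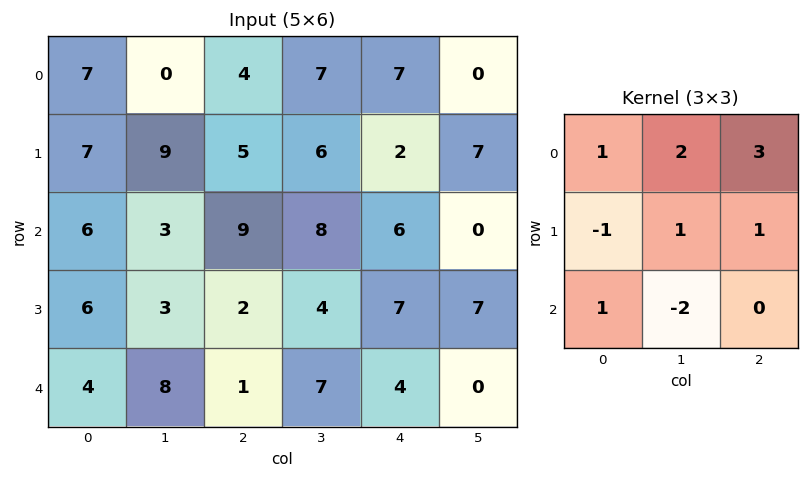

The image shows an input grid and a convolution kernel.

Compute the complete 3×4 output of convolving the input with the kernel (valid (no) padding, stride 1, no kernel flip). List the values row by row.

26 16 35 20
46 50 22 19
26 54 39 29

Output[0,0]: The receptive field on the input at this output position is [7 0 4 / 7 9 5 / 6 3 9]. Elementwise product with the kernel and sum: 7·1 + 0·2 + 4·3 + 7·-1 + 9·1 + 5·1 + 6·1 + 3·-2.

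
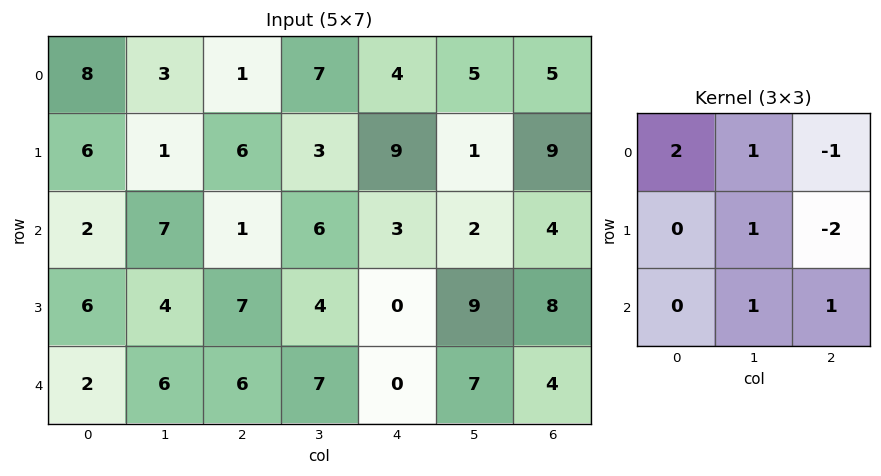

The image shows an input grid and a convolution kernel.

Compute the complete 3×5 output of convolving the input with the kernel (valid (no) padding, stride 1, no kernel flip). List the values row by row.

Output[0,0]: The receptive field on the input at this output position is [8 3 1 / 6 1 6 / 2 7 1]. Elementwise product with the kernel and sum: 8·2 + 3·1 + 1·-1 + 1·1 + 6·-2 + 7·1 + 1·1.

15 7 -1 25 -3
23 5 10 22 21
12 21 16 2 8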